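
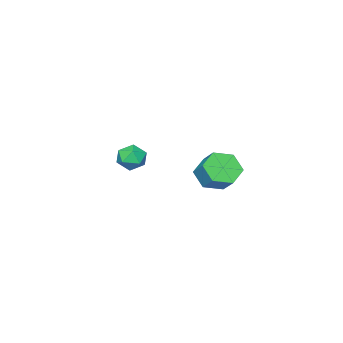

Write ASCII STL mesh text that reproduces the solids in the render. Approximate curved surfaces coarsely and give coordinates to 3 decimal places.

solid 
facet normal -0.241 -0.714 -0.658
outer loop
vertex -2.252 2.322 0.046
vertex -3.101 2.164 0.529
vertex -3.065 2.828 -0.205
endloop
endfacet
facet normal 0.517 0.479 -0.710
outer loop
vertex -2.252 2.322 0.046
vertex -3.065 2.828 -0.205
vertex -1.95 3.214 0.868
endloop
endfacet
facet normal 0.517 0.480 -0.709
outer loop
vertex -1.95 3.214 0.868
vertex -3.065 2.828 -0.205
vertex -2.763 3.72 0.618
endloop
endfacet
facet normal 0.242 0.713 0.658
outer loop
vertex -1.95 3.214 0.868
vertex -2.763 3.72 0.618
vertex -2.799 3.056 1.351
endloop
endfacet
facet normal -0.242 -0.714 -0.657
outer loop
vertex -3.065 2.828 -0.205
vertex -3.101 2.164 0.529
vertex -3.914 2.67 0.279
endloop
endfacet
facet normal -0.454 0.682 -0.573
outer loop
vertex -3.065 2.828 -0.205
vertex -3.914 2.67 0.279
vertex -2.763 3.72 0.618
endloop
endfacet
facet normal -0.453 0.682 -0.574
outer loop
vertex -2.763 3.72 0.618
vertex -3.914 2.67 0.279
vertex -3.612 3.562 1.101
endloop
endfacet
facet normal 0.242 0.713 0.658
outer loop
vertex -2.763 3.72 0.618
vertex -3.612 3.562 1.101
vertex -2.799 3.056 1.351
endloop
endfacet
facet normal -0.242 -0.713 -0.658
outer loop
vertex -3.914 2.67 0.279
vertex -3.101 2.164 0.529
vertex -3.95 2.006 1.012
endloop
endfacet
facet normal -0.970 0.203 0.136
outer loop
vertex -3.914 2.67 0.279
vertex -3.95 2.006 1.012
vertex -3.612 3.562 1.101
endloop
endfacet
facet normal -0.970 0.203 0.136
outer loop
vertex -3.612 3.562 1.101
vertex -3.95 2.006 1.012
vertex -3.648 2.898 1.834
endloop
endfacet
facet normal 0.242 0.713 0.658
outer loop
vertex -3.612 3.562 1.101
vertex -3.648 2.898 1.834
vertex -2.799 3.056 1.351
endloop
endfacet
facet normal -0.242 -0.713 -0.658
outer loop
vertex -3.95 2.006 1.012
vertex -3.101 2.164 0.529
vertex -3.137 1.5 1.262
endloop
endfacet
facet normal -0.516 -0.479 0.710
outer loop
vertex -3.95 2.006 1.012
vertex -3.137 1.5 1.262
vertex -3.648 2.898 1.834
endloop
endfacet
facet normal -0.517 -0.479 0.709
outer loop
vertex -3.648 2.898 1.834
vertex -3.137 1.5 1.262
vertex -2.835 2.392 2.085
endloop
endfacet
facet normal 0.241 0.714 0.658
outer loop
vertex -3.648 2.898 1.834
vertex -2.835 2.392 2.085
vertex -2.799 3.056 1.351
endloop
endfacet
facet normal -0.242 -0.713 -0.658
outer loop
vertex -3.137 1.5 1.262
vertex -3.101 2.164 0.529
vertex -2.288 1.658 0.779
endloop
endfacet
facet normal 0.453 -0.682 0.573
outer loop
vertex -3.137 1.5 1.262
vertex -2.288 1.658 0.779
vertex -2.835 2.392 2.085
endloop
endfacet
facet normal 0.454 -0.682 0.573
outer loop
vertex -2.835 2.392 2.085
vertex -2.288 1.658 0.779
vertex -1.986 2.55 1.601
endloop
endfacet
facet normal 0.242 0.714 0.657
outer loop
vertex -2.835 2.392 2.085
vertex -1.986 2.55 1.601
vertex -2.799 3.056 1.351
endloop
endfacet
facet normal -0.242 -0.713 -0.658
outer loop
vertex -2.288 1.658 0.779
vertex -3.101 2.164 0.529
vertex -2.252 2.322 0.046
endloop
endfacet
facet normal 0.970 -0.203 -0.136
outer loop
vertex -2.288 1.658 0.779
vertex -2.252 2.322 0.046
vertex -1.986 2.55 1.601
endloop
endfacet
facet normal 0.970 -0.203 -0.136
outer loop
vertex -1.986 2.55 1.601
vertex -2.252 2.322 0.046
vertex -1.95 3.214 0.868
endloop
endfacet
facet normal 0.242 0.713 0.658
outer loop
vertex -1.986 2.55 1.601
vertex -1.95 3.214 0.868
vertex -2.799 3.056 1.351
endloop
endfacet
facet normal 0.209 -0.140 0.968
outer loop
vertex 3.0 3.273 4.419
vertex 2.467 2.752 4.459
vertex 3.166 2.558 4.28
endloop
endfacet
facet normal 0.790 0.065 0.609
outer loop
vertex 3.0 3.273 4.419
vertex 3.166 2.558 4.28
vertex 3.452 3.098 3.851
endloop
endfacet
facet normal 0.651 0.695 0.304
outer loop
vertex 3.0 3.273 4.419
vertex 3.452 3.098 3.851
vertex 2.93 3.625 3.765
endloop
endfacet
facet normal -0.017 0.880 0.475
outer loop
vertex 3.0 3.273 4.419
vertex 2.93 3.625 3.765
vertex 2.322 3.411 4.14
endloop
endfacet
facet normal -0.290 0.365 0.885
outer loop
vertex 3.0 3.273 4.419
vertex 2.322 3.411 4.14
vertex 2.467 2.752 4.459
endloop
endfacet
facet normal 0.908 -0.410 0.089
outer loop
vertex 3.452 3.098 3.851
vertex 3.166 2.558 4.28
vertex 3.198 2.469 3.54
endloop
endfacet
facet normal -0.034 -0.742 0.670
outer loop
vertex 3.166 2.558 4.28
vertex 2.467 2.752 4.459
vertex 2.59 2.255 3.915
endloop
endfacet
facet normal -0.841 0.074 0.536
outer loop
vertex 2.467 2.752 4.459
vertex 2.322 3.411 4.14
vertex 2.068 2.782 3.829
endloop
endfacet
facet normal -0.398 0.909 -0.126
outer loop
vertex 2.322 3.411 4.14
vertex 2.93 3.625 3.765
vertex 2.354 3.322 3.4
endloop
endfacet
facet normal 0.682 0.610 -0.403
outer loop
vertex 2.93 3.625 3.765
vertex 3.452 3.098 3.851
vertex 3.053 3.128 3.221
endloop
endfacet
facet normal 0.017 -0.880 -0.475
outer loop
vertex 2.52 2.607 3.261
vertex 3.198 2.469 3.54
vertex 2.59 2.255 3.915
endloop
endfacet
facet normal -0.651 -0.695 -0.304
outer loop
vertex 2.52 2.607 3.261
vertex 2.59 2.255 3.915
vertex 2.068 2.782 3.829
endloop
endfacet
facet normal -0.790 -0.065 -0.609
outer loop
vertex 2.52 2.607 3.261
vertex 2.068 2.782 3.829
vertex 2.354 3.322 3.4
endloop
endfacet
facet normal -0.209 0.140 -0.968
outer loop
vertex 2.52 2.607 3.261
vertex 2.354 3.322 3.4
vertex 3.053 3.128 3.221
endloop
endfacet
facet normal 0.290 -0.365 -0.885
outer loop
vertex 2.52 2.607 3.261
vertex 3.053 3.128 3.221
vertex 3.198 2.469 3.54
endloop
endfacet
facet normal 0.398 -0.909 0.126
outer loop
vertex 2.59 2.255 3.915
vertex 3.198 2.469 3.54
vertex 3.166 2.558 4.28
endloop
endfacet
facet normal -0.682 -0.610 0.403
outer loop
vertex 2.068 2.782 3.829
vertex 2.59 2.255 3.915
vertex 2.467 2.752 4.459
endloop
endfacet
facet normal -0.908 0.410 -0.089
outer loop
vertex 2.354 3.322 3.4
vertex 2.068 2.782 3.829
vertex 2.322 3.411 4.14
endloop
endfacet
facet normal 0.034 0.742 -0.670
outer loop
vertex 3.053 3.128 3.221
vertex 2.354 3.322 3.4
vertex 2.93 3.625 3.765
endloop
endfacet
facet normal 0.841 -0.074 -0.536
outer loop
vertex 3.198 2.469 3.54
vertex 3.053 3.128 3.221
vertex 3.452 3.098 3.851
endloop
endfacet

endsolid


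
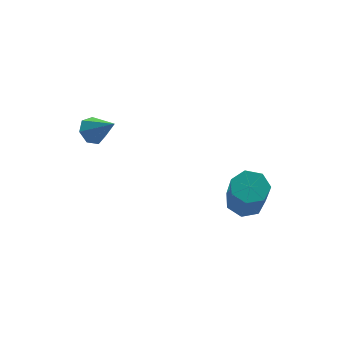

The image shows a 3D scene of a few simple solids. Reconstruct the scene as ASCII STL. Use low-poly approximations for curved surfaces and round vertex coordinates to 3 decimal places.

solid 
facet normal -0.368 0.644 -0.671
outer loop
vertex -2.004 3.589 1.261
vertex -2.642 3.282 1.316
vertex -2.378 3.824 1.691
endloop
endfacet
facet normal 0.792 0.365 0.489
outer loop
vertex -2.004 3.589 1.261
vertex -2.378 3.824 1.691
vertex -2.078 2.298 2.344
endloop
endfacet
facet normal -0.368 0.644 -0.671
outer loop
vertex -2.378 3.824 1.691
vertex -2.642 3.282 1.316
vertex -2.95 3.651 1.839
endloop
endfacet
facet normal 0.111 0.409 0.906
outer loop
vertex -2.378 3.824 1.691
vertex -2.95 3.651 1.839
vertex -2.078 2.298 2.344
endloop
endfacet
facet normal -0.368 0.644 -0.671
outer loop
vertex -2.95 3.651 1.839
vertex -2.642 3.282 1.316
vertex -3.29 3.2 1.593
endloop
endfacet
facet normal -0.549 -0.042 0.835
outer loop
vertex -2.95 3.651 1.839
vertex -3.29 3.2 1.593
vertex -2.078 2.298 2.344
endloop
endfacet
facet normal -0.368 0.643 -0.671
outer loop
vertex -3.29 3.2 1.593
vertex -2.642 3.282 1.316
vertex -3.142 2.811 1.139
endloop
endfacet
facet normal -0.687 -0.647 0.331
outer loop
vertex -3.29 3.2 1.593
vertex -3.142 2.811 1.139
vertex -2.078 2.298 2.344
endloop
endfacet
facet normal -0.367 0.643 -0.673
outer loop
vertex -3.142 2.811 1.139
vertex -2.642 3.282 1.316
vertex -2.617 2.776 0.819
endloop
endfacet
facet normal -0.202 -0.953 -0.227
outer loop
vertex -3.142 2.811 1.139
vertex -2.617 2.776 0.819
vertex -2.078 2.298 2.344
endloop
endfacet
facet normal -0.369 0.642 -0.672
outer loop
vertex -2.617 2.776 0.819
vertex -2.642 3.282 1.316
vertex -2.111 3.123 0.873
endloop
endfacet
facet normal 0.543 -0.727 -0.420
outer loop
vertex -2.617 2.776 0.819
vertex -2.111 3.123 0.873
vertex -2.078 2.298 2.344
endloop
endfacet
facet normal -0.368 0.643 -0.671
outer loop
vertex -2.111 3.123 0.873
vertex -2.642 3.282 1.316
vertex -2.004 3.589 1.261
endloop
endfacet
facet normal 0.985 -0.142 -0.102
outer loop
vertex -2.111 3.123 0.873
vertex -2.004 3.589 1.261
vertex -2.078 2.298 2.344
endloop
endfacet
facet normal 0.142 0.417 -0.898
outer loop
vertex 2.804 -1.237 -1.242
vertex 2.045 -1.544 -1.505
vertex 2.216 -0.791 -1.128
endloop
endfacet
facet normal 0.600 0.685 0.413
outer loop
vertex 2.804 -1.237 -1.242
vertex 2.216 -0.791 -1.128
vertex 2.514 -2.088 0.589
endloop
endfacet
facet normal 0.600 0.685 0.413
outer loop
vertex 2.514 -2.088 0.589
vertex 2.216 -0.791 -1.128
vertex 1.926 -1.642 0.703
endloop
endfacet
facet normal -0.143 -0.418 0.897
outer loop
vertex 2.514 -2.088 0.589
vertex 1.926 -1.642 0.703
vertex 1.755 -2.396 0.325
endloop
endfacet
facet normal 0.143 0.417 -0.898
outer loop
vertex 2.216 -0.791 -1.128
vertex 2.045 -1.544 -1.505
vertex 1.5 -0.912 -1.298
endloop
endfacet
facet normal -0.241 0.894 0.377
outer loop
vertex 2.216 -0.791 -1.128
vertex 1.5 -0.912 -1.298
vertex 1.926 -1.642 0.703
endloop
endfacet
facet normal -0.242 0.894 0.378
outer loop
vertex 1.926 -1.642 0.703
vertex 1.5 -0.912 -1.298
vertex 1.21 -1.764 0.533
endloop
endfacet
facet normal -0.142 -0.418 0.897
outer loop
vertex 1.926 -1.642 0.703
vertex 1.21 -1.764 0.533
vertex 1.755 -2.396 0.325
endloop
endfacet
facet normal 0.142 0.417 -0.898
outer loop
vertex 1.5 -0.912 -1.298
vertex 2.045 -1.544 -1.505
vertex 1.194 -1.51 -1.624
endloop
endfacet
facet normal -0.901 0.430 0.057
outer loop
vertex 1.5 -0.912 -1.298
vertex 1.194 -1.51 -1.624
vertex 1.21 -1.764 0.533
endloop
endfacet
facet normal -0.901 0.430 0.057
outer loop
vertex 1.21 -1.764 0.533
vertex 1.194 -1.51 -1.624
vertex 0.904 -2.361 0.207
endloop
endfacet
facet normal -0.142 -0.418 0.898
outer loop
vertex 1.21 -1.764 0.533
vertex 0.904 -2.361 0.207
vertex 1.755 -2.396 0.325
endloop
endfacet
facet normal 0.142 0.418 -0.897
outer loop
vertex 1.194 -1.51 -1.624
vertex 2.045 -1.544 -1.505
vertex 1.529 -2.133 -1.861
endloop
endfacet
facet normal -0.882 -0.358 -0.306
outer loop
vertex 1.194 -1.51 -1.624
vertex 1.529 -2.133 -1.861
vertex 0.904 -2.361 0.207
endloop
endfacet
facet normal -0.882 -0.357 -0.306
outer loop
vertex 0.904 -2.361 0.207
vertex 1.529 -2.133 -1.861
vertex 1.239 -2.985 -0.03
endloop
endfacet
facet normal -0.142 -0.417 0.898
outer loop
vertex 0.904 -2.361 0.207
vertex 1.239 -2.985 -0.03
vertex 1.755 -2.396 0.325
endloop
endfacet
facet normal 0.142 0.418 -0.897
outer loop
vertex 1.529 -2.133 -1.861
vertex 2.045 -1.544 -1.505
vertex 2.252 -2.313 -1.83
endloop
endfacet
facet normal -0.199 -0.876 -0.439
outer loop
vertex 1.529 -2.133 -1.861
vertex 2.252 -2.313 -1.83
vertex 1.239 -2.985 -0.03
endloop
endfacet
facet normal -0.199 -0.876 -0.439
outer loop
vertex 1.239 -2.985 -0.03
vertex 2.252 -2.313 -1.83
vertex 1.962 -3.165 0.001
endloop
endfacet
facet normal -0.142 -0.417 0.898
outer loop
vertex 1.239 -2.985 -0.03
vertex 1.962 -3.165 0.001
vertex 1.755 -2.396 0.325
endloop
endfacet
facet normal 0.141 0.417 -0.898
outer loop
vertex 2.252 -2.313 -1.83
vertex 2.045 -1.544 -1.505
vertex 2.82 -1.914 -1.555
endloop
endfacet
facet normal 0.633 -0.735 -0.242
outer loop
vertex 2.252 -2.313 -1.83
vertex 2.82 -1.914 -1.555
vertex 1.962 -3.165 0.001
endloop
endfacet
facet normal 0.633 -0.735 -0.242
outer loop
vertex 1.962 -3.165 0.001
vertex 2.82 -1.914 -1.555
vertex 2.53 -2.766 0.276
endloop
endfacet
facet normal -0.142 -0.417 0.898
outer loop
vertex 1.962 -3.165 0.001
vertex 2.53 -2.766 0.276
vertex 1.755 -2.396 0.325
endloop
endfacet
facet normal 0.142 0.418 -0.897
outer loop
vertex 2.82 -1.914 -1.555
vertex 2.045 -1.544 -1.505
vertex 2.804 -1.237 -1.242
endloop
endfacet
facet normal 0.990 -0.040 0.138
outer loop
vertex 2.82 -1.914 -1.555
vertex 2.804 -1.237 -1.242
vertex 2.53 -2.766 0.276
endloop
endfacet
facet normal 0.990 -0.040 0.138
outer loop
vertex 2.53 -2.766 0.276
vertex 2.804 -1.237 -1.242
vertex 2.514 -2.088 0.589
endloop
endfacet
facet normal -0.143 -0.418 0.897
outer loop
vertex 2.53 -2.766 0.276
vertex 2.514 -2.088 0.589
vertex 1.755 -2.396 0.325
endloop
endfacet

endsolid


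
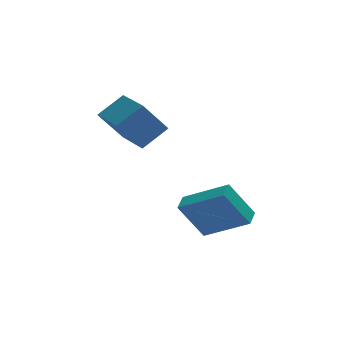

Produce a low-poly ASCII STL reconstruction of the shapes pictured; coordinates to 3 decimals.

solid 
facet normal -0.722 0.498 -0.480
outer loop
vertex 2.028 0.997 -1.017
vertex 2.388 1.707 -0.821
vertex 3.041 0.926 -2.612
endloop
endfacet
facet normal -0.439 -0.866 -0.240
outer loop
vertex 4.592 -0.147 -1.579
vertex 2.028 0.997 -1.017
vertex 3.041 0.926 -2.612
endloop
endfacet
facet normal -0.721 0.499 -0.481
outer loop
vertex 3.041 0.926 -2.612
vertex 2.388 1.707 -0.821
vertex 3.401 1.636 -2.415
endloop
endfacet
facet normal 0.536 -0.038 -0.844
outer loop
vertex 3.401 1.636 -2.415
vertex 4.592 -0.147 -1.579
vertex 3.041 0.926 -2.612
endloop
endfacet
facet normal -0.535 0.039 0.844
outer loop
vertex 2.028 0.997 -1.017
vertex 3.939 0.634 0.212
vertex 2.388 1.707 -0.821
endloop
endfacet
facet normal -0.439 -0.866 -0.240
outer loop
vertex 3.579 -0.076 0.015
vertex 2.028 0.997 -1.017
vertex 4.592 -0.147 -1.579
endloop
endfacet
facet normal -0.535 0.037 0.844
outer loop
vertex 3.579 -0.076 0.015
vertex 3.939 0.634 0.212
vertex 2.028 0.997 -1.017
endloop
endfacet
facet normal 0.439 0.866 0.240
outer loop
vertex 2.388 1.707 -0.821
vertex 3.939 0.634 0.212
vertex 3.401 1.636 -2.415
endloop
endfacet
facet normal 0.535 -0.038 -0.844
outer loop
vertex 4.952 0.563 -1.383
vertex 4.592 -0.147 -1.579
vertex 3.401 1.636 -2.415
endloop
endfacet
facet normal 0.439 0.866 0.240
outer loop
vertex 3.401 1.636 -2.415
vertex 3.939 0.634 0.212
vertex 4.952 0.563 -1.383
endloop
endfacet
facet normal 0.721 -0.498 0.481
outer loop
vertex 4.952 0.563 -1.383
vertex 3.579 -0.076 0.015
vertex 4.592 -0.147 -1.579
endloop
endfacet
facet normal 0.721 -0.499 0.480
outer loop
vertex 3.939 0.634 0.212
vertex 3.579 -0.076 0.015
vertex 4.952 0.563 -1.383
endloop
endfacet
facet normal -0.767 -0.222 -0.602
outer loop
vertex -0.065 2.268 2.99
vertex -0.501 4.043 2.891
vertex 0.96 2.444 1.62
endloop
endfacet
facet normal 0.238 -0.970 0.054
outer loop
vertex 2.041 2.757 2.469
vertex -0.065 2.268 2.99
vertex 0.96 2.444 1.62
endloop
endfacet
facet normal -0.767 -0.222 -0.602
outer loop
vertex 0.96 2.444 1.62
vertex -0.501 4.043 2.891
vertex 0.524 4.218 1.521
endloop
endfacet
facet normal 0.596 0.102 -0.796
outer loop
vertex 0.524 4.218 1.521
vertex 2.041 2.757 2.469
vertex 0.96 2.444 1.62
endloop
endfacet
facet normal -0.596 -0.102 0.796
outer loop
vertex -0.065 2.268 2.99
vertex 0.58 4.356 3.74
vertex -0.501 4.043 2.891
endloop
endfacet
facet normal 0.239 -0.970 0.055
outer loop
vertex 1.016 2.582 3.839
vertex -0.065 2.268 2.99
vertex 2.041 2.757 2.469
endloop
endfacet
facet normal -0.596 -0.102 0.797
outer loop
vertex 1.016 2.582 3.839
vertex 0.58 4.356 3.74
vertex -0.065 2.268 2.99
endloop
endfacet
facet normal -0.238 0.970 -0.054
outer loop
vertex -0.501 4.043 2.891
vertex 0.58 4.356 3.74
vertex 0.524 4.218 1.521
endloop
endfacet
facet normal 0.596 0.102 -0.797
outer loop
vertex 1.605 4.532 2.37
vertex 2.041 2.757 2.469
vertex 0.524 4.218 1.521
endloop
endfacet
facet normal -0.239 0.970 -0.054
outer loop
vertex 0.524 4.218 1.521
vertex 0.58 4.356 3.74
vertex 1.605 4.532 2.37
endloop
endfacet
facet normal 0.767 0.222 0.602
outer loop
vertex 1.605 4.532 2.37
vertex 1.016 2.582 3.839
vertex 2.041 2.757 2.469
endloop
endfacet
facet normal 0.767 0.222 0.602
outer loop
vertex 0.58 4.356 3.74
vertex 1.016 2.582 3.839
vertex 1.605 4.532 2.37
endloop
endfacet

endsolid


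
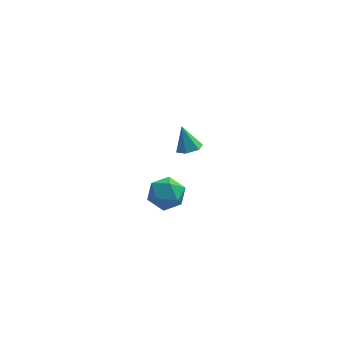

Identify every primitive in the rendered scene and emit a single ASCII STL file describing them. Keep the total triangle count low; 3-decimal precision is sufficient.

solid 
facet normal 0.285 -0.333 -0.899
outer loop
vertex 2.985 2.9 -3.898
vertex 2.529 3.296 -4.189
vertex 3.149 3.524 -4.077
endloop
endfacet
facet normal 0.747 -0.006 0.665
outer loop
vertex 2.985 2.9 -3.898
vertex 3.149 3.524 -4.077
vertex 2.131 3.764 -2.931
endloop
endfacet
facet normal 0.285 -0.335 -0.898
outer loop
vertex 3.149 3.524 -4.077
vertex 2.529 3.296 -4.189
vertex 2.694 3.92 -4.369
endloop
endfacet
facet normal 0.516 0.806 0.289
outer loop
vertex 3.149 3.524 -4.077
vertex 2.694 3.92 -4.369
vertex 2.131 3.764 -2.931
endloop
endfacet
facet normal 0.284 -0.334 -0.899
outer loop
vertex 2.694 3.92 -4.369
vertex 2.529 3.296 -4.189
vertex 2.074 3.692 -4.48
endloop
endfacet
facet normal -0.340 0.940 -0.031
outer loop
vertex 2.694 3.92 -4.369
vertex 2.074 3.692 -4.48
vertex 2.131 3.764 -2.931
endloop
endfacet
facet normal 0.285 -0.333 -0.899
outer loop
vertex 2.074 3.692 -4.48
vertex 2.529 3.296 -4.189
vertex 1.909 3.068 -4.301
endloop
endfacet
facet normal -0.965 0.262 0.023
outer loop
vertex 2.074 3.692 -4.48
vertex 1.909 3.068 -4.301
vertex 2.131 3.764 -2.931
endloop
endfacet
facet normal 0.285 -0.334 -0.898
outer loop
vertex 1.909 3.068 -4.301
vertex 2.529 3.296 -4.189
vertex 2.365 2.672 -4.009
endloop
endfacet
facet normal -0.733 -0.551 0.399
outer loop
vertex 1.909 3.068 -4.301
vertex 2.365 2.672 -4.009
vertex 2.131 3.764 -2.931
endloop
endfacet
facet normal 0.284 -0.334 -0.899
outer loop
vertex 2.365 2.672 -4.009
vertex 2.529 3.296 -4.189
vertex 2.985 2.9 -3.898
endloop
endfacet
facet normal 0.123 -0.684 0.719
outer loop
vertex 2.365 2.672 -4.009
vertex 2.985 2.9 -3.898
vertex 2.131 3.764 -2.931
endloop
endfacet
facet normal -0.027 1.000 -0.014
outer loop
vertex 2.183 -2.319 -2.028
vertex 1.254 -2.342 -1.849
vertex 1.873 -2.315 -1.134
endloop
endfacet
facet normal 0.609 0.766 0.208
outer loop
vertex 2.183 -2.319 -2.028
vertex 1.873 -2.315 -1.134
vertex 2.62 -2.844 -1.373
endloop
endfacet
facet normal 0.884 0.354 -0.306
outer loop
vertex 2.183 -2.319 -2.028
vertex 2.62 -2.844 -1.373
vertex 2.463 -3.198 -2.236
endloop
endfacet
facet normal 0.417 0.333 -0.846
outer loop
vertex 2.183 -2.319 -2.028
vertex 2.463 -3.198 -2.236
vertex 1.619 -2.888 -2.53
endloop
endfacet
facet normal -0.146 0.732 -0.665
outer loop
vertex 2.183 -2.319 -2.028
vertex 1.619 -2.888 -2.53
vertex 1.254 -2.342 -1.849
endloop
endfacet
facet normal 0.505 0.359 0.785
outer loop
vertex 2.62 -2.844 -1.373
vertex 1.873 -2.315 -1.134
vertex 1.961 -3.192 -0.79
endloop
endfacet
facet normal -0.525 0.737 0.426
outer loop
vertex 1.873 -2.315 -1.134
vertex 1.254 -2.342 -1.849
vertex 1.117 -2.882 -1.084
endloop
endfacet
facet normal -0.716 0.304 -0.628
outer loop
vertex 1.254 -2.342 -1.849
vertex 1.619 -2.888 -2.53
vertex 0.96 -3.236 -1.947
endloop
endfacet
facet normal 0.195 -0.341 -0.920
outer loop
vertex 1.619 -2.888 -2.53
vertex 2.463 -3.198 -2.236
vertex 1.707 -3.765 -2.186
endloop
endfacet
facet normal 0.950 -0.307 -0.047
outer loop
vertex 2.463 -3.198 -2.236
vertex 2.62 -2.844 -1.373
vertex 2.326 -3.738 -1.471
endloop
endfacet
facet normal -0.417 -0.333 0.846
outer loop
vertex 1.397 -3.761 -1.292
vertex 1.961 -3.192 -0.79
vertex 1.117 -2.882 -1.084
endloop
endfacet
facet normal -0.884 -0.354 0.306
outer loop
vertex 1.397 -3.761 -1.292
vertex 1.117 -2.882 -1.084
vertex 0.96 -3.236 -1.947
endloop
endfacet
facet normal -0.609 -0.766 -0.208
outer loop
vertex 1.397 -3.761 -1.292
vertex 0.96 -3.236 -1.947
vertex 1.707 -3.765 -2.186
endloop
endfacet
facet normal 0.027 -1.000 0.014
outer loop
vertex 1.397 -3.761 -1.292
vertex 1.707 -3.765 -2.186
vertex 2.326 -3.738 -1.471
endloop
endfacet
facet normal 0.146 -0.732 0.665
outer loop
vertex 1.397 -3.761 -1.292
vertex 2.326 -3.738 -1.471
vertex 1.961 -3.192 -0.79
endloop
endfacet
facet normal -0.195 0.341 0.920
outer loop
vertex 1.117 -2.882 -1.084
vertex 1.961 -3.192 -0.79
vertex 1.873 -2.315 -1.134
endloop
endfacet
facet normal -0.950 0.307 0.047
outer loop
vertex 0.96 -3.236 -1.947
vertex 1.117 -2.882 -1.084
vertex 1.254 -2.342 -1.849
endloop
endfacet
facet normal -0.505 -0.359 -0.785
outer loop
vertex 1.707 -3.765 -2.186
vertex 0.96 -3.236 -1.947
vertex 1.619 -2.888 -2.53
endloop
endfacet
facet normal 0.525 -0.737 -0.426
outer loop
vertex 2.326 -3.738 -1.471
vertex 1.707 -3.765 -2.186
vertex 2.463 -3.198 -2.236
endloop
endfacet
facet normal 0.716 -0.304 0.628
outer loop
vertex 1.961 -3.192 -0.79
vertex 2.326 -3.738 -1.471
vertex 2.62 -2.844 -1.373
endloop
endfacet

endsolid


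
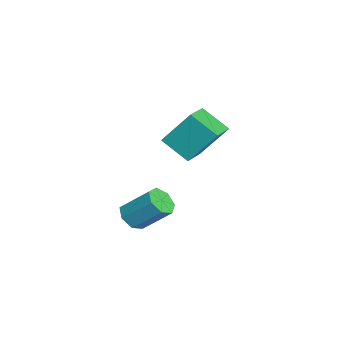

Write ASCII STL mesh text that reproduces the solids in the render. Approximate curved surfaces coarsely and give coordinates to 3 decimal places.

solid 
facet normal -0.247 -0.688 -0.682
outer loop
vertex 3.569 -1.894 -0.184
vertex 3.129 -1.538 -0.384
vertex 3.701 -1.564 -0.565
endloop
endfacet
facet normal 0.936 -0.353 0.019
outer loop
vertex 3.569 -1.894 -0.184
vertex 3.701 -1.564 -0.565
vertex 3.911 -0.937 0.765
endloop
endfacet
facet normal 0.936 -0.353 0.019
outer loop
vertex 3.911 -0.937 0.765
vertex 3.701 -1.564 -0.565
vertex 4.043 -0.607 0.384
endloop
endfacet
facet normal 0.245 0.689 0.682
outer loop
vertex 3.911 -0.937 0.765
vertex 4.043 -0.607 0.384
vertex 3.471 -0.582 0.564
endloop
endfacet
facet normal -0.247 -0.687 -0.683
outer loop
vertex 3.701 -1.564 -0.565
vertex 3.129 -1.538 -0.384
vertex 3.402 -1.214 -0.809
endloop
endfacet
facet normal 0.781 0.276 -0.560
outer loop
vertex 3.701 -1.564 -0.565
vertex 3.402 -1.214 -0.809
vertex 4.043 -0.607 0.384
endloop
endfacet
facet normal 0.781 0.277 -0.560
outer loop
vertex 4.043 -0.607 0.384
vertex 3.402 -1.214 -0.809
vertex 3.744 -0.258 0.14
endloop
endfacet
facet normal 0.245 0.688 0.683
outer loop
vertex 4.043 -0.607 0.384
vertex 3.744 -0.258 0.14
vertex 3.471 -0.582 0.564
endloop
endfacet
facet normal -0.245 -0.689 -0.682
outer loop
vertex 3.402 -1.214 -0.809
vertex 3.129 -1.538 -0.384
vertex 2.898 -1.109 -0.734
endloop
endfacet
facet normal 0.039 0.697 -0.716
outer loop
vertex 3.402 -1.214 -0.809
vertex 2.898 -1.109 -0.734
vertex 3.744 -0.258 0.14
endloop
endfacet
facet normal 0.040 0.696 -0.717
outer loop
vertex 3.744 -0.258 0.14
vertex 2.898 -1.109 -0.734
vertex 3.24 -0.152 0.215
endloop
endfacet
facet normal 0.246 0.687 0.684
outer loop
vertex 3.744 -0.258 0.14
vertex 3.24 -0.152 0.215
vertex 3.471 -0.582 0.564
endloop
endfacet
facet normal -0.246 -0.689 -0.682
outer loop
vertex 2.898 -1.109 -0.734
vertex 3.129 -1.538 -0.384
vertex 2.568 -1.327 -0.395
endloop
endfacet
facet normal -0.734 0.592 -0.333
outer loop
vertex 2.898 -1.109 -0.734
vertex 2.568 -1.327 -0.395
vertex 3.24 -0.152 0.215
endloop
endfacet
facet normal -0.733 0.593 -0.334
outer loop
vertex 3.24 -0.152 0.215
vertex 2.568 -1.327 -0.395
vertex 2.91 -0.37 0.553
endloop
endfacet
facet normal 0.246 0.687 0.684
outer loop
vertex 3.24 -0.152 0.215
vertex 2.91 -0.37 0.553
vertex 3.471 -0.582 0.564
endloop
endfacet
facet normal -0.245 -0.687 -0.684
outer loop
vertex 2.568 -1.327 -0.395
vertex 3.129 -1.538 -0.384
vertex 2.66 -1.704 -0.049
endloop
endfacet
facet normal -0.953 0.043 0.300
outer loop
vertex 2.568 -1.327 -0.395
vertex 2.66 -1.704 -0.049
vertex 2.91 -0.37 0.553
endloop
endfacet
facet normal -0.953 0.043 0.300
outer loop
vertex 2.91 -0.37 0.553
vertex 2.66 -1.704 -0.049
vertex 3.002 -0.747 0.9
endloop
endfacet
facet normal 0.247 0.688 0.682
outer loop
vertex 2.91 -0.37 0.553
vertex 3.002 -0.747 0.9
vertex 3.471 -0.582 0.564
endloop
endfacet
facet normal -0.245 -0.688 -0.683
outer loop
vertex 2.66 -1.704 -0.049
vertex 3.129 -1.538 -0.384
vertex 3.106 -1.956 0.045
endloop
endfacet
facet normal -0.454 -0.540 0.708
outer loop
vertex 2.66 -1.704 -0.049
vertex 3.106 -1.956 0.045
vertex 3.002 -0.747 0.9
endloop
endfacet
facet normal -0.455 -0.540 0.708
outer loop
vertex 3.002 -0.747 0.9
vertex 3.106 -1.956 0.045
vertex 3.448 -1.0 0.994
endloop
endfacet
facet normal 0.247 0.688 0.682
outer loop
vertex 3.002 -0.747 0.9
vertex 3.448 -1.0 0.994
vertex 3.471 -0.582 0.564
endloop
endfacet
facet normal -0.246 -0.688 -0.683
outer loop
vertex 3.106 -1.956 0.045
vertex 3.129 -1.538 -0.384
vertex 3.569 -1.894 -0.184
endloop
endfacet
facet normal 0.384 -0.716 0.583
outer loop
vertex 3.106 -1.956 0.045
vertex 3.569 -1.894 -0.184
vertex 3.448 -1.0 0.994
endloop
endfacet
facet normal 0.386 -0.716 0.583
outer loop
vertex 3.448 -1.0 0.994
vertex 3.569 -1.894 -0.184
vertex 3.911 -0.937 0.765
endloop
endfacet
facet normal 0.244 0.689 0.683
outer loop
vertex 3.448 -1.0 0.994
vertex 3.911 -0.937 0.765
vertex 3.471 -0.582 0.564
endloop
endfacet
facet normal -0.897 0.374 -0.235
outer loop
vertex -1.519 0.975 2.161
vertex -0.953 1.874 1.429
vertex -1.598 -0.024 0.875
endloop
endfacet
facet normal -0.438 -0.697 0.568
outer loop
vertex -0.467 -0.494 1.171
vertex -1.519 0.975 2.161
vertex -1.598 -0.024 0.875
endloop
endfacet
facet normal -0.897 0.374 -0.235
outer loop
vertex -1.598 -0.024 0.875
vertex -0.953 1.874 1.429
vertex -1.032 0.875 0.143
endloop
endfacet
facet normal -0.048 -0.612 -0.789
outer loop
vertex -1.032 0.875 0.143
vertex -0.467 -0.494 1.171
vertex -1.598 -0.024 0.875
endloop
endfacet
facet normal 0.048 0.612 0.789
outer loop
vertex -1.519 0.975 2.161
vertex 0.178 1.404 1.725
vertex -0.953 1.874 1.429
endloop
endfacet
facet normal -0.438 -0.697 0.568
outer loop
vertex -0.388 0.505 2.457
vertex -1.519 0.975 2.161
vertex -0.467 -0.494 1.171
endloop
endfacet
facet normal 0.048 0.612 0.789
outer loop
vertex -0.388 0.505 2.457
vertex 0.178 1.404 1.725
vertex -1.519 0.975 2.161
endloop
endfacet
facet normal 0.438 0.697 -0.568
outer loop
vertex -0.953 1.874 1.429
vertex 0.178 1.404 1.725
vertex -1.032 0.875 0.143
endloop
endfacet
facet normal -0.048 -0.612 -0.789
outer loop
vertex 0.099 0.405 0.439
vertex -0.467 -0.494 1.171
vertex -1.032 0.875 0.143
endloop
endfacet
facet normal 0.438 0.697 -0.568
outer loop
vertex -1.032 0.875 0.143
vertex 0.178 1.404 1.725
vertex 0.099 0.405 0.439
endloop
endfacet
facet normal 0.897 -0.374 0.235
outer loop
vertex 0.099 0.405 0.439
vertex -0.388 0.505 2.457
vertex -0.467 -0.494 1.171
endloop
endfacet
facet normal 0.897 -0.374 0.235
outer loop
vertex 0.178 1.404 1.725
vertex -0.388 0.505 2.457
vertex 0.099 0.405 0.439
endloop
endfacet

endsolid


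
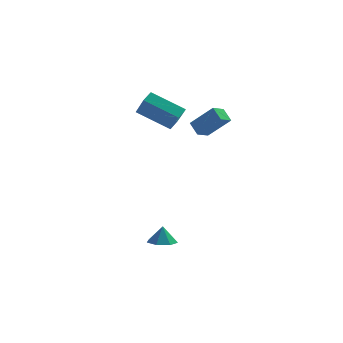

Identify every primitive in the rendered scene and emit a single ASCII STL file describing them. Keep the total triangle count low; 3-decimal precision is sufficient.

solid 
facet normal -0.501 0.604 0.620
outer loop
vertex 0.793 1.486 3.449
vertex 1.268 2.216 3.122
vertex -0.464 1.739 2.186
endloop
endfacet
facet normal -0.512 -0.784 0.352
outer loop
vertex 0.012 1.164 1.598
vertex 0.793 1.486 3.449
vertex -0.464 1.739 2.186
endloop
endfacet
facet normal -0.501 0.604 0.619
outer loop
vertex -0.464 1.739 2.186
vertex 1.268 2.216 3.122
vertex 0.011 2.468 1.859
endloop
endfacet
facet normal -0.698 0.140 -0.702
outer loop
vertex 0.011 2.468 1.859
vertex 0.012 1.164 1.598
vertex -0.464 1.739 2.186
endloop
endfacet
facet normal 0.698 -0.140 0.702
outer loop
vertex 0.793 1.486 3.449
vertex 1.744 1.641 2.534
vertex 1.268 2.216 3.122
endloop
endfacet
facet normal -0.511 -0.784 0.352
outer loop
vertex 1.269 0.912 2.861
vertex 0.793 1.486 3.449
vertex 0.012 1.164 1.598
endloop
endfacet
facet normal 0.698 -0.140 0.702
outer loop
vertex 1.269 0.912 2.861
vertex 1.744 1.641 2.534
vertex 0.793 1.486 3.449
endloop
endfacet
facet normal 0.511 0.784 -0.353
outer loop
vertex 1.268 2.216 3.122
vertex 1.744 1.641 2.534
vertex 0.011 2.468 1.859
endloop
endfacet
facet normal -0.698 0.140 -0.702
outer loop
vertex 0.487 1.894 1.271
vertex 0.012 1.164 1.598
vertex 0.011 2.468 1.859
endloop
endfacet
facet normal 0.511 0.784 -0.352
outer loop
vertex 0.011 2.468 1.859
vertex 1.744 1.641 2.534
vertex 0.487 1.894 1.271
endloop
endfacet
facet normal 0.501 -0.604 -0.620
outer loop
vertex 0.487 1.894 1.271
vertex 1.269 0.912 2.861
vertex 0.012 1.164 1.598
endloop
endfacet
facet normal 0.501 -0.604 -0.620
outer loop
vertex 1.744 1.641 2.534
vertex 1.269 0.912 2.861
vertex 0.487 1.894 1.271
endloop
endfacet
facet normal -0.352 0.556 -0.753
outer loop
vertex -3.385 1.854 2.807
vertex -3.101 2.513 3.161
vertex -1.488 1.609 1.74
endloop
endfacet
facet normal -0.355 -0.823 -0.443
outer loop
vertex -0.919 0.707 2.959
vertex -3.385 1.854 2.807
vertex -1.488 1.609 1.74
endloop
endfacet
facet normal -0.352 0.556 -0.753
outer loop
vertex -1.488 1.609 1.74
vertex -3.101 2.513 3.161
vertex -1.204 2.268 2.094
endloop
endfacet
facet normal 0.866 -0.112 -0.487
outer loop
vertex -1.204 2.268 2.094
vertex -0.919 0.707 2.959
vertex -1.488 1.609 1.74
endloop
endfacet
facet normal -0.866 0.112 0.487
outer loop
vertex -3.385 1.854 2.807
vertex -2.532 1.611 4.38
vertex -3.101 2.513 3.161
endloop
endfacet
facet normal -0.355 -0.823 -0.443
outer loop
vertex -2.816 0.952 4.026
vertex -3.385 1.854 2.807
vertex -0.919 0.707 2.959
endloop
endfacet
facet normal -0.866 0.112 0.487
outer loop
vertex -2.816 0.952 4.026
vertex -2.532 1.611 4.38
vertex -3.385 1.854 2.807
endloop
endfacet
facet normal 0.355 0.823 0.443
outer loop
vertex -3.101 2.513 3.161
vertex -2.532 1.611 4.38
vertex -1.204 2.268 2.094
endloop
endfacet
facet normal 0.866 -0.112 -0.487
outer loop
vertex -0.635 1.366 3.313
vertex -0.919 0.707 2.959
vertex -1.204 2.268 2.094
endloop
endfacet
facet normal 0.355 0.823 0.443
outer loop
vertex -1.204 2.268 2.094
vertex -2.532 1.611 4.38
vertex -0.635 1.366 3.313
endloop
endfacet
facet normal 0.352 -0.556 0.753
outer loop
vertex -0.635 1.366 3.313
vertex -2.816 0.952 4.026
vertex -0.919 0.707 2.959
endloop
endfacet
facet normal 0.352 -0.556 0.753
outer loop
vertex -2.532 1.611 4.38
vertex -2.816 0.952 4.026
vertex -0.635 1.366 3.313
endloop
endfacet
facet normal -0.014 -0.157 -0.987
outer loop
vertex -0.652 -4.347 -4.112
vertex -1.158 -3.722 -4.204
vertex -0.348 -3.721 -4.216
endloop
endfacet
facet normal 0.747 -0.261 0.611
outer loop
vertex -0.652 -4.347 -4.112
vertex -0.348 -3.721 -4.216
vertex -1.142 -3.558 -3.176
endloop
endfacet
facet normal -0.014 -0.157 -0.987
outer loop
vertex -0.348 -3.721 -4.216
vertex -1.158 -3.722 -4.204
vertex -0.655 -3.096 -4.311
endloop
endfacet
facet normal 0.745 0.442 0.500
outer loop
vertex -0.348 -3.721 -4.216
vertex -0.655 -3.096 -4.311
vertex -1.142 -3.558 -3.176
endloop
endfacet
facet normal -0.016 -0.156 -0.988
outer loop
vertex -0.655 -3.096 -4.311
vertex -1.158 -3.722 -4.204
vertex -1.34 -2.942 -4.324
endloop
endfacet
facet normal 0.189 0.878 0.439
outer loop
vertex -0.655 -3.096 -4.311
vertex -1.34 -2.942 -4.324
vertex -1.142 -3.558 -3.176
endloop
endfacet
facet normal -0.016 -0.156 -0.988
outer loop
vertex -1.34 -2.942 -4.324
vertex -1.158 -3.722 -4.204
vertex -1.889 -3.374 -4.247
endloop
endfacet
facet normal -0.502 0.723 0.475
outer loop
vertex -1.34 -2.942 -4.324
vertex -1.889 -3.374 -4.247
vertex -1.142 -3.558 -3.176
endloop
endfacet
facet normal -0.016 -0.156 -0.988
outer loop
vertex -1.889 -3.374 -4.247
vertex -1.158 -3.722 -4.204
vertex -1.887 -4.069 -4.137
endloop
endfacet
facet normal -0.810 0.089 0.580
outer loop
vertex -1.889 -3.374 -4.247
vertex -1.887 -4.069 -4.137
vertex -1.142 -3.558 -3.176
endloop
endfacet
facet normal -0.016 -0.157 -0.987
outer loop
vertex -1.887 -4.069 -4.137
vertex -1.158 -3.722 -4.204
vertex -1.336 -4.501 -4.077
endloop
endfacet
facet normal -0.499 -0.543 0.676
outer loop
vertex -1.887 -4.069 -4.137
vertex -1.336 -4.501 -4.077
vertex -1.142 -3.558 -3.176
endloop
endfacet
facet normal -0.015 -0.158 -0.987
outer loop
vertex -1.336 -4.501 -4.077
vertex -1.158 -3.722 -4.204
vertex -0.652 -4.347 -4.112
endloop
endfacet
facet normal 0.193 -0.698 0.689
outer loop
vertex -1.336 -4.501 -4.077
vertex -0.652 -4.347 -4.112
vertex -1.142 -3.558 -3.176
endloop
endfacet

endsolid


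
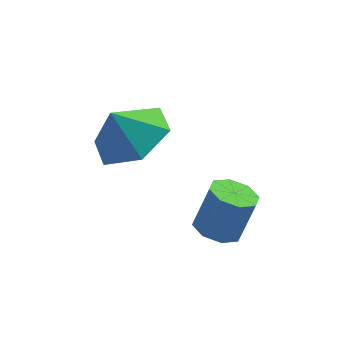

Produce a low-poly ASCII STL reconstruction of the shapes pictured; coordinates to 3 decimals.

solid 
facet normal 0.467 -0.087 -0.880
outer loop
vertex -0.585 3.65 1.104
vertex -1.377 3.045 0.743
vertex -1.415 4.097 0.619
endloop
endfacet
facet normal -0.002 0.734 0.679
outer loop
vertex -0.585 3.65 1.104
vertex -1.415 4.097 0.619
vertex -1.863 3.135 1.657
endloop
endfacet
facet normal 0.467 -0.087 -0.880
outer loop
vertex -1.415 4.097 0.619
vertex -1.377 3.045 0.743
vertex -2.207 3.493 0.258
endloop
endfacet
facet normal -0.663 0.670 0.334
outer loop
vertex -1.415 4.097 0.619
vertex -2.207 3.493 0.258
vertex -1.863 3.135 1.657
endloop
endfacet
facet normal 0.468 -0.086 -0.880
outer loop
vertex -2.207 3.493 0.258
vertex -1.377 3.045 0.743
vertex -2.169 2.44 0.381
endloop
endfacet
facet normal -0.971 -0.007 0.237
outer loop
vertex -2.207 3.493 0.258
vertex -2.169 2.44 0.381
vertex -1.863 3.135 1.657
endloop
endfacet
facet normal 0.468 -0.086 -0.880
outer loop
vertex -2.169 2.44 0.381
vertex -1.377 3.045 0.743
vertex -1.339 1.993 0.866
endloop
endfacet
facet normal -0.617 -0.619 0.485
outer loop
vertex -2.169 2.44 0.381
vertex -1.339 1.993 0.866
vertex -1.863 3.135 1.657
endloop
endfacet
facet normal 0.467 -0.086 -0.880
outer loop
vertex -1.339 1.993 0.866
vertex -1.377 3.045 0.743
vertex -0.547 2.598 1.227
endloop
endfacet
facet normal 0.045 -0.555 0.831
outer loop
vertex -1.339 1.993 0.866
vertex -0.547 2.598 1.227
vertex -1.863 3.135 1.657
endloop
endfacet
facet normal 0.467 -0.086 -0.880
outer loop
vertex -0.547 2.598 1.227
vertex -1.377 3.045 0.743
vertex -0.585 3.65 1.104
endloop
endfacet
facet normal 0.353 0.121 0.928
outer loop
vertex -0.547 2.598 1.227
vertex -0.585 3.65 1.104
vertex -1.863 3.135 1.657
endloop
endfacet
facet normal -0.355 -0.137 -0.925
outer loop
vertex 0.752 0.719 -1.146
vertex 0.173 0.788 -0.934
vertex 0.607 1.17 -1.157
endloop
endfacet
facet normal 0.884 0.275 -0.379
outer loop
vertex 0.752 0.719 -1.146
vertex 0.607 1.17 -1.157
vertex 1.185 0.883 -0.018
endloop
endfacet
facet normal 0.884 0.273 -0.380
outer loop
vertex 1.185 0.883 -0.018
vertex 0.607 1.17 -1.157
vertex 1.041 1.335 -0.028
endloop
endfacet
facet normal 0.355 0.134 0.925
outer loop
vertex 1.185 0.883 -0.018
vertex 1.041 1.335 -0.028
vertex 0.607 0.952 0.194
endloop
endfacet
facet normal -0.356 -0.135 -0.925
outer loop
vertex 0.607 1.17 -1.157
vertex 0.173 0.788 -0.934
vertex 0.209 1.398 -1.037
endloop
endfacet
facet normal 0.411 0.866 -0.284
outer loop
vertex 0.607 1.17 -1.157
vertex 0.209 1.398 -1.037
vertex 1.041 1.335 -0.028
endloop
endfacet
facet normal 0.410 0.867 -0.284
outer loop
vertex 1.041 1.335 -0.028
vertex 0.209 1.398 -1.037
vertex 0.642 1.563 0.092
endloop
endfacet
facet normal 0.355 0.134 0.925
outer loop
vertex 1.041 1.335 -0.028
vertex 0.642 1.563 0.092
vertex 0.607 0.952 0.194
endloop
endfacet
facet normal -0.355 -0.135 -0.925
outer loop
vertex 0.209 1.398 -1.037
vertex 0.173 0.788 -0.934
vertex -0.211 1.268 -0.857
endloop
endfacet
facet normal -0.304 0.952 -0.022
outer loop
vertex 0.209 1.398 -1.037
vertex -0.211 1.268 -0.857
vertex 0.642 1.563 0.092
endloop
endfacet
facet normal -0.305 0.952 -0.022
outer loop
vertex 0.642 1.563 0.092
vertex -0.211 1.268 -0.857
vertex 0.223 1.433 0.272
endloop
endfacet
facet normal 0.356 0.134 0.925
outer loop
vertex 0.642 1.563 0.092
vertex 0.223 1.433 0.272
vertex 0.607 0.952 0.194
endloop
endfacet
facet normal -0.355 -0.136 -0.925
outer loop
vertex -0.211 1.268 -0.857
vertex 0.173 0.788 -0.934
vertex -0.405 0.857 -0.722
endloop
endfacet
facet normal -0.840 0.480 0.253
outer loop
vertex -0.211 1.268 -0.857
vertex -0.405 0.857 -0.722
vertex 0.223 1.433 0.272
endloop
endfacet
facet normal -0.840 0.480 0.253
outer loop
vertex 0.223 1.433 0.272
vertex -0.405 0.857 -0.722
vertex 0.028 1.021 0.406
endloop
endfacet
facet normal 0.355 0.133 0.925
outer loop
vertex 0.223 1.433 0.272
vertex 0.028 1.021 0.406
vertex 0.607 0.952 0.194
endloop
endfacet
facet normal -0.355 -0.134 -0.925
outer loop
vertex -0.405 0.857 -0.722
vertex 0.173 0.788 -0.934
vertex -0.261 0.405 -0.712
endloop
endfacet
facet normal -0.884 -0.273 0.379
outer loop
vertex -0.405 0.857 -0.722
vertex -0.261 0.405 -0.712
vertex 0.028 1.021 0.406
endloop
endfacet
facet normal -0.883 -0.275 0.380
outer loop
vertex 0.028 1.021 0.406
vertex -0.261 0.405 -0.712
vertex 0.173 0.57 0.417
endloop
endfacet
facet normal 0.355 0.137 0.925
outer loop
vertex 0.028 1.021 0.406
vertex 0.173 0.57 0.417
vertex 0.607 0.952 0.194
endloop
endfacet
facet normal -0.355 -0.134 -0.925
outer loop
vertex -0.261 0.405 -0.712
vertex 0.173 0.788 -0.934
vertex 0.138 0.177 -0.832
endloop
endfacet
facet normal -0.410 -0.867 0.284
outer loop
vertex -0.261 0.405 -0.712
vertex 0.138 0.177 -0.832
vertex 0.173 0.57 0.417
endloop
endfacet
facet normal -0.411 -0.866 0.284
outer loop
vertex 0.173 0.57 0.417
vertex 0.138 0.177 -0.832
vertex 0.571 0.342 0.297
endloop
endfacet
facet normal 0.356 0.135 0.925
outer loop
vertex 0.173 0.57 0.417
vertex 0.571 0.342 0.297
vertex 0.607 0.952 0.194
endloop
endfacet
facet normal -0.356 -0.134 -0.925
outer loop
vertex 0.138 0.177 -0.832
vertex 0.173 0.788 -0.934
vertex 0.557 0.307 -1.012
endloop
endfacet
facet normal 0.305 -0.952 0.022
outer loop
vertex 0.138 0.177 -0.832
vertex 0.557 0.307 -1.012
vertex 0.571 0.342 0.297
endloop
endfacet
facet normal 0.304 -0.952 0.022
outer loop
vertex 0.571 0.342 0.297
vertex 0.557 0.307 -1.012
vertex 0.991 0.472 0.117
endloop
endfacet
facet normal 0.355 0.135 0.925
outer loop
vertex 0.571 0.342 0.297
vertex 0.991 0.472 0.117
vertex 0.607 0.952 0.194
endloop
endfacet
facet normal -0.355 -0.133 -0.925
outer loop
vertex 0.557 0.307 -1.012
vertex 0.173 0.788 -0.934
vertex 0.752 0.719 -1.146
endloop
endfacet
facet normal 0.840 -0.480 -0.253
outer loop
vertex 0.557 0.307 -1.012
vertex 0.752 0.719 -1.146
vertex 0.991 0.472 0.117
endloop
endfacet
facet normal 0.840 -0.480 -0.253
outer loop
vertex 0.991 0.472 0.117
vertex 0.752 0.719 -1.146
vertex 1.185 0.883 -0.018
endloop
endfacet
facet normal 0.355 0.136 0.925
outer loop
vertex 0.991 0.472 0.117
vertex 1.185 0.883 -0.018
vertex 0.607 0.952 0.194
endloop
endfacet

endsolid


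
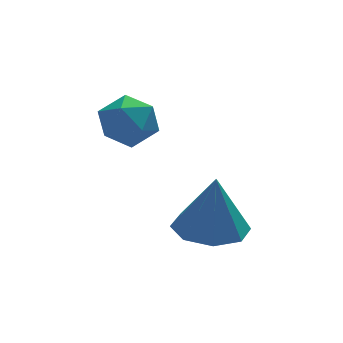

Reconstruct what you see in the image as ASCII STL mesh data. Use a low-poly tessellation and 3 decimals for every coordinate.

solid 
facet normal -0.079 -0.009 -0.997
outer loop
vertex 3.996 -1.284 0.019
vertex 3.562 -0.577 0.047
vertex 4.367 -0.77 -0.015
endloop
endfacet
facet normal 0.751 -0.515 0.414
outer loop
vertex 3.996 -1.284 0.019
vertex 4.367 -0.77 -0.015
vertex 3.678 -0.563 1.493
endloop
endfacet
facet normal -0.079 -0.009 -0.997
outer loop
vertex 4.367 -0.77 -0.015
vertex 3.562 -0.577 0.047
vertex 4.267 -0.142 -0.013
endloop
endfacet
facet normal 0.907 0.143 0.395
outer loop
vertex 4.367 -0.77 -0.015
vertex 4.267 -0.142 -0.013
vertex 3.678 -0.563 1.493
endloop
endfacet
facet normal -0.080 -0.008 -0.997
outer loop
vertex 4.267 -0.142 -0.013
vertex 3.562 -0.577 0.047
vertex 3.754 0.231 0.025
endloop
endfacet
facet normal 0.554 0.720 0.418
outer loop
vertex 4.267 -0.142 -0.013
vertex 3.754 0.231 0.025
vertex 3.678 -0.563 1.493
endloop
endfacet
facet normal -0.080 -0.008 -0.997
outer loop
vertex 3.754 0.231 0.025
vertex 3.562 -0.577 0.047
vertex 3.129 0.131 0.076
endloop
endfacet
facet normal -0.102 0.877 0.469
outer loop
vertex 3.754 0.231 0.025
vertex 3.129 0.131 0.076
vertex 3.678 -0.563 1.493
endloop
endfacet
facet normal -0.080 -0.008 -0.997
outer loop
vertex 3.129 0.131 0.076
vertex 3.562 -0.577 0.047
vertex 2.757 -0.384 0.11
endloop
endfacet
facet normal -0.677 0.523 0.518
outer loop
vertex 3.129 0.131 0.076
vertex 2.757 -0.384 0.11
vertex 3.678 -0.563 1.493
endloop
endfacet
facet normal -0.080 -0.010 -0.997
outer loop
vertex 2.757 -0.384 0.11
vertex 3.562 -0.577 0.047
vertex 2.857 -1.011 0.108
endloop
endfacet
facet normal -0.833 -0.135 0.537
outer loop
vertex 2.757 -0.384 0.11
vertex 2.857 -1.011 0.108
vertex 3.678 -0.563 1.493
endloop
endfacet
facet normal -0.081 -0.009 -0.997
outer loop
vertex 2.857 -1.011 0.108
vertex 3.562 -0.577 0.047
vertex 3.37 -1.384 0.07
endloop
endfacet
facet normal -0.479 -0.711 0.514
outer loop
vertex 2.857 -1.011 0.108
vertex 3.37 -1.384 0.07
vertex 3.678 -0.563 1.493
endloop
endfacet
facet normal -0.080 -0.009 -0.997
outer loop
vertex 3.37 -1.384 0.07
vertex 3.562 -0.577 0.047
vertex 3.996 -1.284 0.019
endloop
endfacet
facet normal 0.176 -0.869 0.463
outer loop
vertex 3.37 -1.384 0.07
vertex 3.996 -1.284 0.019
vertex 3.678 -0.563 1.493
endloop
endfacet
facet normal -0.474 0.222 0.852
outer loop
vertex 1.572 0.779 3.051
vertex 1.93 0.271 3.383
vertex 2.19 0.925 3.357
endloop
endfacet
facet normal -0.407 0.801 0.439
outer loop
vertex 1.572 0.779 3.051
vertex 2.19 0.925 3.357
vertex 2.038 1.195 2.724
endloop
endfacet
facet normal -0.724 0.664 -0.186
outer loop
vertex 1.572 0.779 3.051
vertex 2.038 1.195 2.724
vertex 1.684 0.707 2.359
endloop
endfacet
facet normal -0.987 0.002 -0.160
outer loop
vertex 1.572 0.779 3.051
vertex 1.684 0.707 2.359
vertex 1.617 0.136 2.766
endloop
endfacet
facet normal -0.833 -0.272 0.482
outer loop
vertex 1.572 0.779 3.051
vertex 1.617 0.136 2.766
vertex 1.93 0.271 3.383
endloop
endfacet
facet normal 0.288 0.904 0.316
outer loop
vertex 2.038 1.195 2.724
vertex 2.19 0.925 3.357
vertex 2.683 0.944 2.854
endloop
endfacet
facet normal 0.180 -0.032 0.983
outer loop
vertex 2.19 0.925 3.357
vertex 1.93 0.271 3.383
vertex 2.616 0.373 3.261
endloop
endfacet
facet normal -0.401 -0.831 0.385
outer loop
vertex 1.93 0.271 3.383
vertex 1.617 0.136 2.766
vertex 2.262 -0.115 2.896
endloop
endfacet
facet normal -0.651 -0.389 -0.652
outer loop
vertex 1.617 0.136 2.766
vertex 1.684 0.707 2.359
vertex 2.11 0.155 2.263
endloop
endfacet
facet normal -0.225 0.683 -0.695
outer loop
vertex 1.684 0.707 2.359
vertex 2.038 1.195 2.724
vertex 2.37 0.809 2.237
endloop
endfacet
facet normal 0.987 -0.002 0.160
outer loop
vertex 2.728 0.301 2.569
vertex 2.683 0.944 2.854
vertex 2.616 0.373 3.261
endloop
endfacet
facet normal 0.724 -0.664 0.186
outer loop
vertex 2.728 0.301 2.569
vertex 2.616 0.373 3.261
vertex 2.262 -0.115 2.896
endloop
endfacet
facet normal 0.407 -0.801 -0.439
outer loop
vertex 2.728 0.301 2.569
vertex 2.262 -0.115 2.896
vertex 2.11 0.155 2.263
endloop
endfacet
facet normal 0.474 -0.222 -0.852
outer loop
vertex 2.728 0.301 2.569
vertex 2.11 0.155 2.263
vertex 2.37 0.809 2.237
endloop
endfacet
facet normal 0.833 0.272 -0.482
outer loop
vertex 2.728 0.301 2.569
vertex 2.37 0.809 2.237
vertex 2.683 0.944 2.854
endloop
endfacet
facet normal 0.651 0.389 0.652
outer loop
vertex 2.616 0.373 3.261
vertex 2.683 0.944 2.854
vertex 2.19 0.925 3.357
endloop
endfacet
facet normal 0.225 -0.683 0.695
outer loop
vertex 2.262 -0.115 2.896
vertex 2.616 0.373 3.261
vertex 1.93 0.271 3.383
endloop
endfacet
facet normal -0.288 -0.904 -0.316
outer loop
vertex 2.11 0.155 2.263
vertex 2.262 -0.115 2.896
vertex 1.617 0.136 2.766
endloop
endfacet
facet normal -0.180 0.032 -0.983
outer loop
vertex 2.37 0.809 2.237
vertex 2.11 0.155 2.263
vertex 1.684 0.707 2.359
endloop
endfacet
facet normal 0.401 0.831 -0.385
outer loop
vertex 2.683 0.944 2.854
vertex 2.37 0.809 2.237
vertex 2.038 1.195 2.724
endloop
endfacet

endsolid


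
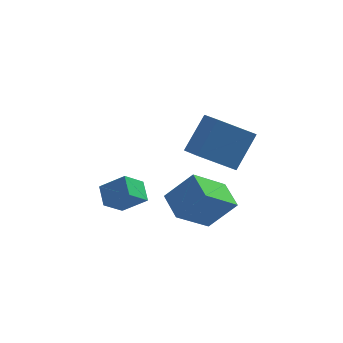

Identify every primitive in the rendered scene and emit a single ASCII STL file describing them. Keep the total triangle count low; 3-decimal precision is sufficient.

solid 
facet normal -0.414 -0.507 -0.756
outer loop
vertex 3.093 1.022 0.39
vertex 2.599 2.017 -0.007
vertex 4.58 1.349 -0.643
endloop
endfacet
facet normal 0.419 -0.843 0.337
outer loop
vertex 5.341 2.283 0.747
vertex 3.093 1.022 0.39
vertex 4.58 1.349 -0.643
endloop
endfacet
facet normal -0.414 -0.508 -0.756
outer loop
vertex 4.58 1.349 -0.643
vertex 2.599 2.017 -0.007
vertex 4.086 2.344 -1.041
endloop
endfacet
facet normal 0.808 0.177 -0.561
outer loop
vertex 4.086 2.344 -1.041
vertex 5.341 2.283 0.747
vertex 4.58 1.349 -0.643
endloop
endfacet
facet normal -0.808 -0.177 0.562
outer loop
vertex 3.093 1.022 0.39
vertex 3.36 2.951 1.383
vertex 2.599 2.017 -0.007
endloop
endfacet
facet normal 0.419 -0.843 0.337
outer loop
vertex 3.854 1.956 1.781
vertex 3.093 1.022 0.39
vertex 5.341 2.283 0.747
endloop
endfacet
facet normal -0.809 -0.177 0.561
outer loop
vertex 3.854 1.956 1.781
vertex 3.36 2.951 1.383
vertex 3.093 1.022 0.39
endloop
endfacet
facet normal -0.420 0.843 -0.337
outer loop
vertex 2.599 2.017 -0.007
vertex 3.36 2.951 1.383
vertex 4.086 2.344 -1.041
endloop
endfacet
facet normal 0.808 0.177 -0.561
outer loop
vertex 4.847 3.278 0.35
vertex 5.341 2.283 0.747
vertex 4.086 2.344 -1.041
endloop
endfacet
facet normal -0.419 0.843 -0.337
outer loop
vertex 4.086 2.344 -1.041
vertex 3.36 2.951 1.383
vertex 4.847 3.278 0.35
endloop
endfacet
facet normal 0.414 0.507 0.756
outer loop
vertex 4.847 3.278 0.35
vertex 3.854 1.956 1.781
vertex 5.341 2.283 0.747
endloop
endfacet
facet normal 0.413 0.508 0.756
outer loop
vertex 3.36 2.951 1.383
vertex 3.854 1.956 1.781
vertex 4.847 3.278 0.35
endloop
endfacet
facet normal -0.789 0.145 -0.597
outer loop
vertex -0.778 3.799 -3.437
vertex -0.078 4.409 -4.214
vertex -0.568 2.939 -3.923
endloop
endfacet
facet normal -0.578 -0.504 0.642
outer loop
vertex 0.458 2.751 -3.146
vertex -0.778 3.799 -3.437
vertex -0.568 2.939 -3.923
endloop
endfacet
facet normal -0.788 0.144 -0.598
outer loop
vertex -0.568 2.939 -3.923
vertex -0.078 4.409 -4.214
vertex 0.132 3.548 -4.699
endloop
endfacet
facet normal 0.208 -0.852 -0.481
outer loop
vertex 0.132 3.548 -4.699
vertex 0.458 2.751 -3.146
vertex -0.568 2.939 -3.923
endloop
endfacet
facet normal -0.208 0.852 0.481
outer loop
vertex -0.778 3.799 -3.437
vertex 0.948 4.221 -3.437
vertex -0.078 4.409 -4.214
endloop
endfacet
facet normal -0.578 -0.503 0.643
outer loop
vertex 0.248 3.612 -2.661
vertex -0.778 3.799 -3.437
vertex 0.458 2.751 -3.146
endloop
endfacet
facet normal -0.208 0.852 0.481
outer loop
vertex 0.248 3.612 -2.661
vertex 0.948 4.221 -3.437
vertex -0.778 3.799 -3.437
endloop
endfacet
facet normal 0.579 0.503 -0.642
outer loop
vertex -0.078 4.409 -4.214
vertex 0.948 4.221 -3.437
vertex 0.132 3.548 -4.699
endloop
endfacet
facet normal 0.208 -0.852 -0.481
outer loop
vertex 1.158 3.361 -3.923
vertex 0.458 2.751 -3.146
vertex 0.132 3.548 -4.699
endloop
endfacet
facet normal 0.578 0.504 -0.642
outer loop
vertex 0.132 3.548 -4.699
vertex 0.948 4.221 -3.437
vertex 1.158 3.361 -3.923
endloop
endfacet
facet normal 0.789 -0.144 0.597
outer loop
vertex 1.158 3.361 -3.923
vertex 0.248 3.612 -2.661
vertex 0.458 2.751 -3.146
endloop
endfacet
facet normal 0.789 -0.145 0.598
outer loop
vertex 0.948 4.221 -3.437
vertex 0.248 3.612 -2.661
vertex 1.158 3.361 -3.923
endloop
endfacet
facet normal -0.678 -0.050 -0.733
outer loop
vertex 2.309 1.077 -3.192
vertex 1.826 2.238 -2.824
vertex 3.555 1.98 -4.406
endloop
endfacet
facet normal 0.369 -0.886 -0.281
outer loop
vertex 4.674 2.062 -3.196
vertex 2.309 1.077 -3.192
vertex 3.555 1.98 -4.406
endloop
endfacet
facet normal -0.678 -0.050 -0.733
outer loop
vertex 3.555 1.98 -4.406
vertex 1.826 2.238 -2.824
vertex 3.072 3.141 -4.038
endloop
endfacet
facet normal 0.636 0.461 -0.619
outer loop
vertex 3.072 3.141 -4.038
vertex 4.674 2.062 -3.196
vertex 3.555 1.98 -4.406
endloop
endfacet
facet normal -0.636 -0.461 0.619
outer loop
vertex 2.309 1.077 -3.192
vertex 2.945 2.32 -1.614
vertex 1.826 2.238 -2.824
endloop
endfacet
facet normal 0.369 -0.886 -0.281
outer loop
vertex 3.428 1.159 -1.982
vertex 2.309 1.077 -3.192
vertex 4.674 2.062 -3.196
endloop
endfacet
facet normal -0.636 -0.461 0.619
outer loop
vertex 3.428 1.159 -1.982
vertex 2.945 2.32 -1.614
vertex 2.309 1.077 -3.192
endloop
endfacet
facet normal -0.369 0.886 0.281
outer loop
vertex 1.826 2.238 -2.824
vertex 2.945 2.32 -1.614
vertex 3.072 3.141 -4.038
endloop
endfacet
facet normal 0.636 0.461 -0.619
outer loop
vertex 4.191 3.223 -2.828
vertex 4.674 2.062 -3.196
vertex 3.072 3.141 -4.038
endloop
endfacet
facet normal -0.369 0.886 0.281
outer loop
vertex 3.072 3.141 -4.038
vertex 2.945 2.32 -1.614
vertex 4.191 3.223 -2.828
endloop
endfacet
facet normal 0.678 0.050 0.733
outer loop
vertex 4.191 3.223 -2.828
vertex 3.428 1.159 -1.982
vertex 4.674 2.062 -3.196
endloop
endfacet
facet normal 0.678 0.050 0.733
outer loop
vertex 2.945 2.32 -1.614
vertex 3.428 1.159 -1.982
vertex 4.191 3.223 -2.828
endloop
endfacet

endsolid


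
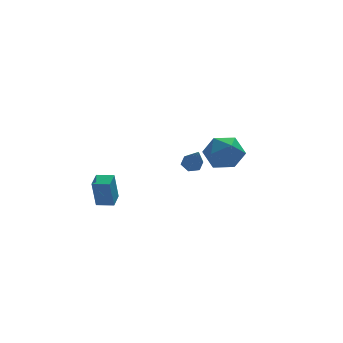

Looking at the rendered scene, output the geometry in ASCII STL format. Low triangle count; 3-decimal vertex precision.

solid 
facet normal 0.035 0.684 -0.729
outer loop
vertex 1.568 -1.177 0.637
vertex 1.311 -0.841 0.94
vertex 1.831 -0.856 0.951
endloop
endfacet
facet normal 0.828 -0.543 -0.139
outer loop
vertex 1.568 -1.177 0.637
vertex 1.831 -0.856 0.951
vertex 1.249 -2.079 2.26
endloop
endfacet
facet normal 0.035 0.684 -0.729
outer loop
vertex 1.831 -0.856 0.951
vertex 1.311 -0.841 0.94
vertex 1.575 -0.52 1.254
endloop
endfacet
facet normal 0.836 0.164 0.524
outer loop
vertex 1.831 -0.856 0.951
vertex 1.575 -0.52 1.254
vertex 1.249 -2.079 2.26
endloop
endfacet
facet normal 0.035 0.684 -0.729
outer loop
vertex 1.575 -0.52 1.254
vertex 1.311 -0.841 0.94
vertex 1.055 -0.505 1.243
endloop
endfacet
facet normal -0.002 0.543 0.840
outer loop
vertex 1.575 -0.52 1.254
vertex 1.055 -0.505 1.243
vertex 1.249 -2.079 2.26
endloop
endfacet
facet normal 0.034 0.683 -0.729
outer loop
vertex 1.055 -0.505 1.243
vertex 1.311 -0.841 0.94
vertex 0.792 -0.826 0.93
endloop
endfacet
facet normal -0.845 0.213 0.491
outer loop
vertex 1.055 -0.505 1.243
vertex 0.792 -0.826 0.93
vertex 1.249 -2.079 2.26
endloop
endfacet
facet normal 0.034 0.683 -0.729
outer loop
vertex 0.792 -0.826 0.93
vertex 1.311 -0.841 0.94
vertex 1.048 -1.162 0.627
endloop
endfacet
facet normal -0.852 -0.494 -0.172
outer loop
vertex 0.792 -0.826 0.93
vertex 1.048 -1.162 0.627
vertex 1.249 -2.079 2.26
endloop
endfacet
facet normal 0.034 0.683 -0.729
outer loop
vertex 1.048 -1.162 0.627
vertex 1.311 -0.841 0.94
vertex 1.568 -1.177 0.637
endloop
endfacet
facet normal -0.016 -0.873 -0.488
outer loop
vertex 1.048 -1.162 0.627
vertex 1.568 -1.177 0.637
vertex 1.249 -2.079 2.26
endloop
endfacet
facet normal -0.880 0.467 -0.090
outer loop
vertex -2.774 1.426 -0.945
vertex -2.362 2.227 -0.814
vertex -2.554 1.555 -2.423
endloop
endfacet
facet normal -0.453 -0.880 -0.144
outer loop
vertex -1.798 1.153 -2.346
vertex -2.774 1.426 -0.945
vertex -2.554 1.555 -2.423
endloop
endfacet
facet normal -0.880 0.466 -0.090
outer loop
vertex -2.554 1.555 -2.423
vertex -2.362 2.227 -0.814
vertex -2.143 2.356 -2.292
endloop
endfacet
facet normal 0.146 0.086 -0.985
outer loop
vertex -2.143 2.356 -2.292
vertex -1.798 1.153 -2.346
vertex -2.554 1.555 -2.423
endloop
endfacet
facet normal -0.146 -0.086 0.986
outer loop
vertex -2.774 1.426 -0.945
vertex -1.606 1.825 -0.737
vertex -2.362 2.227 -0.814
endloop
endfacet
facet normal -0.453 -0.880 -0.144
outer loop
vertex -2.017 1.024 -0.868
vertex -2.774 1.426 -0.945
vertex -1.798 1.153 -2.346
endloop
endfacet
facet normal -0.146 -0.086 0.986
outer loop
vertex -2.017 1.024 -0.868
vertex -1.606 1.825 -0.737
vertex -2.774 1.426 -0.945
endloop
endfacet
facet normal 0.453 0.880 0.144
outer loop
vertex -2.362 2.227 -0.814
vertex -1.606 1.825 -0.737
vertex -2.143 2.356 -2.292
endloop
endfacet
facet normal 0.146 0.086 -0.986
outer loop
vertex -1.386 1.954 -2.215
vertex -1.798 1.153 -2.346
vertex -2.143 2.356 -2.292
endloop
endfacet
facet normal 0.453 0.880 0.144
outer loop
vertex -2.143 2.356 -2.292
vertex -1.606 1.825 -0.737
vertex -1.386 1.954 -2.215
endloop
endfacet
facet normal 0.880 -0.467 0.090
outer loop
vertex -1.386 1.954 -2.215
vertex -2.017 1.024 -0.868
vertex -1.798 1.153 -2.346
endloop
endfacet
facet normal 0.880 -0.466 0.090
outer loop
vertex -1.606 1.825 -0.737
vertex -2.017 1.024 -0.868
vertex -1.386 1.954 -2.215
endloop
endfacet
facet normal -0.566 0.689 0.453
outer loop
vertex 3.021 3.195 -0.504
vertex 3.504 2.965 0.45
vertex 3.921 3.737 -0.203
endloop
endfacet
facet normal -0.446 0.866 -0.227
outer loop
vertex 3.021 3.195 -0.504
vertex 3.921 3.737 -0.203
vertex 3.803 3.405 -1.238
endloop
endfacet
facet normal -0.691 0.337 -0.640
outer loop
vertex 3.021 3.195 -0.504
vertex 3.803 3.405 -1.238
vertex 3.314 2.427 -1.225
endloop
endfacet
facet normal -0.963 -0.166 -0.214
outer loop
vertex 3.021 3.195 -0.504
vertex 3.314 2.427 -1.225
vertex 3.129 2.155 -0.182
endloop
endfacet
facet normal -0.886 0.051 0.461
outer loop
vertex 3.021 3.195 -0.504
vertex 3.129 2.155 -0.182
vertex 3.504 2.965 0.45
endloop
endfacet
facet normal 0.260 0.910 -0.322
outer loop
vertex 3.803 3.405 -1.238
vertex 3.921 3.737 -0.203
vertex 4.771 3.305 -0.738
endloop
endfacet
facet normal 0.065 0.624 0.779
outer loop
vertex 3.921 3.737 -0.203
vertex 3.504 2.965 0.45
vertex 4.586 3.033 0.305
endloop
endfacet
facet normal -0.452 -0.409 0.793
outer loop
vertex 3.504 2.965 0.45
vertex 3.129 2.155 -0.182
vertex 4.097 2.055 0.318
endloop
endfacet
facet normal -0.576 -0.761 -0.300
outer loop
vertex 3.129 2.155 -0.182
vertex 3.314 2.427 -1.225
vertex 3.979 1.723 -0.717
endloop
endfacet
facet normal -0.136 0.055 -0.989
outer loop
vertex 3.314 2.427 -1.225
vertex 3.803 3.405 -1.238
vertex 4.396 2.495 -1.37
endloop
endfacet
facet normal 0.963 0.166 0.214
outer loop
vertex 4.879 2.265 -0.416
vertex 4.771 3.305 -0.738
vertex 4.586 3.033 0.305
endloop
endfacet
facet normal 0.691 -0.337 0.640
outer loop
vertex 4.879 2.265 -0.416
vertex 4.586 3.033 0.305
vertex 4.097 2.055 0.318
endloop
endfacet
facet normal 0.446 -0.866 0.227
outer loop
vertex 4.879 2.265 -0.416
vertex 4.097 2.055 0.318
vertex 3.979 1.723 -0.717
endloop
endfacet
facet normal 0.566 -0.689 -0.453
outer loop
vertex 4.879 2.265 -0.416
vertex 3.979 1.723 -0.717
vertex 4.396 2.495 -1.37
endloop
endfacet
facet normal 0.886 -0.051 -0.461
outer loop
vertex 4.879 2.265 -0.416
vertex 4.396 2.495 -1.37
vertex 4.771 3.305 -0.738
endloop
endfacet
facet normal 0.576 0.761 0.300
outer loop
vertex 4.586 3.033 0.305
vertex 4.771 3.305 -0.738
vertex 3.921 3.737 -0.203
endloop
endfacet
facet normal 0.136 -0.055 0.989
outer loop
vertex 4.097 2.055 0.318
vertex 4.586 3.033 0.305
vertex 3.504 2.965 0.45
endloop
endfacet
facet normal -0.260 -0.910 0.322
outer loop
vertex 3.979 1.723 -0.717
vertex 4.097 2.055 0.318
vertex 3.129 2.155 -0.182
endloop
endfacet
facet normal -0.065 -0.624 -0.779
outer loop
vertex 4.396 2.495 -1.37
vertex 3.979 1.723 -0.717
vertex 3.314 2.427 -1.225
endloop
endfacet
facet normal 0.452 0.409 -0.793
outer loop
vertex 4.771 3.305 -0.738
vertex 4.396 2.495 -1.37
vertex 3.803 3.405 -1.238
endloop
endfacet

endsolid


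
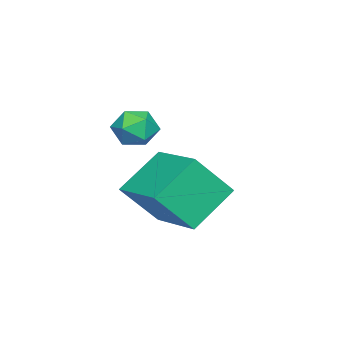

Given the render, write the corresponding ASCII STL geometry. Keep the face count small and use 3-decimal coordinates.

solid 
facet normal -0.702 0.360 0.615
outer loop
vertex -0.139 2.523 0.571
vertex 1.139 4.242 1.023
vertex -0.878 3.435 -0.807
endloop
endfacet
facet normal -0.584 -0.785 -0.206
outer loop
vertex 0.441 2.758 -1.963
vertex -0.139 2.523 0.571
vertex -0.878 3.435 -0.807
endloop
endfacet
facet normal -0.702 0.360 0.615
outer loop
vertex -0.878 3.435 -0.807
vertex 1.139 4.242 1.023
vertex 0.4 5.154 -0.355
endloop
endfacet
facet normal -0.408 0.504 -0.761
outer loop
vertex 0.4 5.154 -0.355
vertex 0.441 2.758 -1.963
vertex -0.878 3.435 -0.807
endloop
endfacet
facet normal 0.408 -0.504 0.761
outer loop
vertex -0.139 2.523 0.571
vertex 2.458 3.565 -0.133
vertex 1.139 4.242 1.023
endloop
endfacet
facet normal -0.584 -0.785 -0.206
outer loop
vertex 1.18 1.846 -0.585
vertex -0.139 2.523 0.571
vertex 0.441 2.758 -1.963
endloop
endfacet
facet normal 0.408 -0.504 0.761
outer loop
vertex 1.18 1.846 -0.585
vertex 2.458 3.565 -0.133
vertex -0.139 2.523 0.571
endloop
endfacet
facet normal 0.584 0.785 0.206
outer loop
vertex 1.139 4.242 1.023
vertex 2.458 3.565 -0.133
vertex 0.4 5.154 -0.355
endloop
endfacet
facet normal -0.408 0.504 -0.761
outer loop
vertex 1.719 4.477 -1.511
vertex 0.441 2.758 -1.963
vertex 0.4 5.154 -0.355
endloop
endfacet
facet normal 0.584 0.785 0.206
outer loop
vertex 0.4 5.154 -0.355
vertex 2.458 3.565 -0.133
vertex 1.719 4.477 -1.511
endloop
endfacet
facet normal 0.702 -0.360 -0.615
outer loop
vertex 1.719 4.477 -1.511
vertex 1.18 1.846 -0.585
vertex 0.441 2.758 -1.963
endloop
endfacet
facet normal 0.702 -0.360 -0.615
outer loop
vertex 2.458 3.565 -0.133
vertex 1.18 1.846 -0.585
vertex 1.719 4.477 -1.511
endloop
endfacet
facet normal -0.461 -0.341 0.819
outer loop
vertex 1.319 2.862 2.749
vertex 1.325 2.162 2.461
vertex 1.904 2.401 2.886
endloop
endfacet
facet normal -0.053 0.223 0.974
outer loop
vertex 1.319 2.862 2.749
vertex 1.904 2.401 2.886
vertex 2.027 3.13 2.726
endloop
endfacet
facet normal -0.274 0.772 0.574
outer loop
vertex 1.319 2.862 2.749
vertex 2.027 3.13 2.726
vertex 1.524 3.342 2.201
endloop
endfacet
facet normal -0.819 0.547 0.173
outer loop
vertex 1.319 2.862 2.749
vertex 1.524 3.342 2.201
vertex 1.09 2.744 2.037
endloop
endfacet
facet normal -0.935 -0.141 0.324
outer loop
vertex 1.319 2.862 2.749
vertex 1.09 2.744 2.037
vertex 1.325 2.162 2.461
endloop
endfacet
facet normal 0.618 0.068 0.784
outer loop
vertex 2.027 3.13 2.726
vertex 1.904 2.401 2.886
vertex 2.47 2.596 2.423
endloop
endfacet
facet normal -0.043 -0.845 0.534
outer loop
vertex 1.904 2.401 2.886
vertex 1.325 2.162 2.461
vertex 2.036 1.998 2.259
endloop
endfacet
facet normal -0.811 -0.521 -0.266
outer loop
vertex 1.325 2.162 2.461
vertex 1.09 2.744 2.037
vertex 1.533 2.21 1.734
endloop
endfacet
facet normal -0.623 0.592 -0.512
outer loop
vertex 1.09 2.744 2.037
vertex 1.524 3.342 2.201
vertex 1.656 2.939 1.574
endloop
endfacet
facet normal 0.260 0.956 0.137
outer loop
vertex 1.524 3.342 2.201
vertex 2.027 3.13 2.726
vertex 2.235 3.178 1.999
endloop
endfacet
facet normal 0.819 -0.547 -0.173
outer loop
vertex 2.241 2.478 1.711
vertex 2.47 2.596 2.423
vertex 2.036 1.998 2.259
endloop
endfacet
facet normal 0.274 -0.772 -0.574
outer loop
vertex 2.241 2.478 1.711
vertex 2.036 1.998 2.259
vertex 1.533 2.21 1.734
endloop
endfacet
facet normal 0.053 -0.223 -0.974
outer loop
vertex 2.241 2.478 1.711
vertex 1.533 2.21 1.734
vertex 1.656 2.939 1.574
endloop
endfacet
facet normal 0.461 0.341 -0.819
outer loop
vertex 2.241 2.478 1.711
vertex 1.656 2.939 1.574
vertex 2.235 3.178 1.999
endloop
endfacet
facet normal 0.935 0.141 -0.324
outer loop
vertex 2.241 2.478 1.711
vertex 2.235 3.178 1.999
vertex 2.47 2.596 2.423
endloop
endfacet
facet normal 0.623 -0.592 0.512
outer loop
vertex 2.036 1.998 2.259
vertex 2.47 2.596 2.423
vertex 1.904 2.401 2.886
endloop
endfacet
facet normal -0.260 -0.956 -0.137
outer loop
vertex 1.533 2.21 1.734
vertex 2.036 1.998 2.259
vertex 1.325 2.162 2.461
endloop
endfacet
facet normal -0.618 -0.068 -0.784
outer loop
vertex 1.656 2.939 1.574
vertex 1.533 2.21 1.734
vertex 1.09 2.744 2.037
endloop
endfacet
facet normal 0.043 0.845 -0.534
outer loop
vertex 2.235 3.178 1.999
vertex 1.656 2.939 1.574
vertex 1.524 3.342 2.201
endloop
endfacet
facet normal 0.811 0.521 0.266
outer loop
vertex 2.47 2.596 2.423
vertex 2.235 3.178 1.999
vertex 2.027 3.13 2.726
endloop
endfacet

endsolid


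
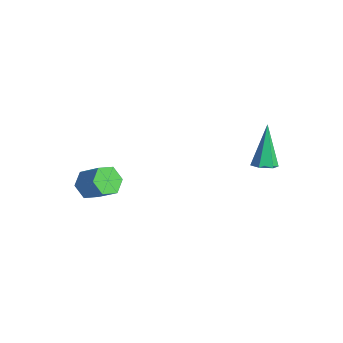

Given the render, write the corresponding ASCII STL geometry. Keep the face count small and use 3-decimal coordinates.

solid 
facet normal 0.392 -0.377 -0.839
outer loop
vertex 2.857 0.913 1.919
vertex 2.302 0.895 1.668
vertex 2.648 1.393 1.606
endloop
endfacet
facet normal 0.735 0.565 0.375
outer loop
vertex 2.857 0.913 1.919
vertex 2.648 1.393 1.606
vertex 1.458 1.705 3.472
endloop
endfacet
facet normal 0.392 -0.377 -0.839
outer loop
vertex 2.648 1.393 1.606
vertex 2.302 0.895 1.668
vertex 2.093 1.375 1.355
endloop
endfacet
facet normal 0.033 0.989 -0.144
outer loop
vertex 2.648 1.393 1.606
vertex 2.093 1.375 1.355
vertex 1.458 1.705 3.472
endloop
endfacet
facet normal 0.393 -0.376 -0.839
outer loop
vertex 2.093 1.375 1.355
vertex 2.302 0.895 1.668
vertex 1.746 0.877 1.416
endloop
endfacet
facet normal -0.796 0.515 -0.319
outer loop
vertex 2.093 1.375 1.355
vertex 1.746 0.877 1.416
vertex 1.458 1.705 3.472
endloop
endfacet
facet normal 0.392 -0.378 -0.839
outer loop
vertex 1.746 0.877 1.416
vertex 2.302 0.895 1.668
vertex 1.955 0.397 1.73
endloop
endfacet
facet normal -0.923 -0.385 0.026
outer loop
vertex 1.746 0.877 1.416
vertex 1.955 0.397 1.73
vertex 1.458 1.705 3.472
endloop
endfacet
facet normal 0.391 -0.377 -0.840
outer loop
vertex 1.955 0.397 1.73
vertex 2.302 0.895 1.668
vertex 2.511 0.415 1.981
endloop
endfacet
facet normal -0.220 -0.809 0.545
outer loop
vertex 1.955 0.397 1.73
vertex 2.511 0.415 1.981
vertex 1.458 1.705 3.472
endloop
endfacet
facet normal 0.392 -0.377 -0.839
outer loop
vertex 2.511 0.415 1.981
vertex 2.302 0.895 1.668
vertex 2.857 0.913 1.919
endloop
endfacet
facet normal 0.609 -0.334 0.719
outer loop
vertex 2.511 0.415 1.981
vertex 2.857 0.913 1.919
vertex 1.458 1.705 3.472
endloop
endfacet
facet normal -0.727 -0.184 -0.661
outer loop
vertex -3.448 -3.845 -2.299
vertex -3.958 -3.986 -1.699
vertex -3.879 -3.245 -1.992
endloop
endfacet
facet normal 0.425 0.635 -0.645
outer loop
vertex -3.448 -3.845 -2.299
vertex -3.879 -3.245 -1.992
vertex -2.372 -3.573 -1.321
endloop
endfacet
facet normal 0.425 0.637 -0.643
outer loop
vertex -2.372 -3.573 -1.321
vertex -3.879 -3.245 -1.992
vertex -2.803 -2.974 -1.013
endloop
endfacet
facet normal 0.727 0.183 0.661
outer loop
vertex -2.372 -3.573 -1.321
vertex -2.803 -2.974 -1.013
vertex -2.882 -3.714 -0.721
endloop
endfacet
facet normal -0.727 -0.184 -0.661
outer loop
vertex -3.879 -3.245 -1.992
vertex -3.958 -3.986 -1.699
vertex -4.389 -3.386 -1.392
endloop
endfacet
facet normal -0.254 0.967 0.011
outer loop
vertex -3.879 -3.245 -1.992
vertex -4.389 -3.386 -1.392
vertex -2.803 -2.974 -1.013
endloop
endfacet
facet normal -0.254 0.967 0.011
outer loop
vertex -2.803 -2.974 -1.013
vertex -4.389 -3.386 -1.392
vertex -3.313 -3.115 -0.413
endloop
endfacet
facet normal 0.727 0.183 0.661
outer loop
vertex -2.803 -2.974 -1.013
vertex -3.313 -3.115 -0.413
vertex -2.882 -3.714 -0.721
endloop
endfacet
facet normal -0.727 -0.184 -0.661
outer loop
vertex -4.389 -3.386 -1.392
vertex -3.958 -3.986 -1.699
vertex -4.468 -4.127 -1.099
endloop
endfacet
facet normal -0.679 0.331 0.655
outer loop
vertex -4.389 -3.386 -1.392
vertex -4.468 -4.127 -1.099
vertex -3.313 -3.115 -0.413
endloop
endfacet
facet normal -0.679 0.331 0.655
outer loop
vertex -3.313 -3.115 -0.413
vertex -4.468 -4.127 -1.099
vertex -3.392 -3.855 -0.121
endloop
endfacet
facet normal 0.727 0.183 0.661
outer loop
vertex -3.313 -3.115 -0.413
vertex -3.392 -3.855 -0.121
vertex -2.882 -3.714 -0.721
endloop
endfacet
facet normal -0.727 -0.183 -0.661
outer loop
vertex -4.468 -4.127 -1.099
vertex -3.958 -3.986 -1.699
vertex -4.037 -4.726 -1.407
endloop
endfacet
facet normal -0.424 -0.637 0.644
outer loop
vertex -4.468 -4.127 -1.099
vertex -4.037 -4.726 -1.407
vertex -3.392 -3.855 -0.121
endloop
endfacet
facet normal -0.426 -0.635 0.644
outer loop
vertex -3.392 -3.855 -0.121
vertex -4.037 -4.726 -1.407
vertex -2.961 -4.455 -0.428
endloop
endfacet
facet normal 0.727 0.184 0.661
outer loop
vertex -3.392 -3.855 -0.121
vertex -2.961 -4.455 -0.428
vertex -2.882 -3.714 -0.721
endloop
endfacet
facet normal -0.727 -0.183 -0.661
outer loop
vertex -4.037 -4.726 -1.407
vertex -3.958 -3.986 -1.699
vertex -3.527 -4.585 -2.007
endloop
endfacet
facet normal 0.254 -0.967 -0.011
outer loop
vertex -4.037 -4.726 -1.407
vertex -3.527 -4.585 -2.007
vertex -2.961 -4.455 -0.428
endloop
endfacet
facet normal 0.254 -0.967 -0.011
outer loop
vertex -2.961 -4.455 -0.428
vertex -3.527 -4.585 -2.007
vertex -2.451 -4.314 -1.028
endloop
endfacet
facet normal 0.727 0.184 0.661
outer loop
vertex -2.961 -4.455 -0.428
vertex -2.451 -4.314 -1.028
vertex -2.882 -3.714 -0.721
endloop
endfacet
facet normal -0.727 -0.183 -0.661
outer loop
vertex -3.527 -4.585 -2.007
vertex -3.958 -3.986 -1.699
vertex -3.448 -3.845 -2.299
endloop
endfacet
facet normal 0.679 -0.331 -0.655
outer loop
vertex -3.527 -4.585 -2.007
vertex -3.448 -3.845 -2.299
vertex -2.451 -4.314 -1.028
endloop
endfacet
facet normal 0.679 -0.331 -0.655
outer loop
vertex -2.451 -4.314 -1.028
vertex -3.448 -3.845 -2.299
vertex -2.372 -3.573 -1.321
endloop
endfacet
facet normal 0.727 0.184 0.661
outer loop
vertex -2.451 -4.314 -1.028
vertex -2.372 -3.573 -1.321
vertex -2.882 -3.714 -0.721
endloop
endfacet

endsolid


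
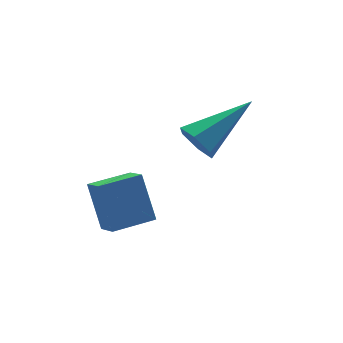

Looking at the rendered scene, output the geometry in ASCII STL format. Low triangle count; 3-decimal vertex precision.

solid 
facet normal -0.999 -0.007 -0.032
outer loop
vertex 0.422 1.411 -2.602
vertex 0.431 2.193 -3.068
vertex 0.47 0.617 -3.932
endloop
endfacet
facet normal -0.009 -0.859 0.512
outer loop
vertex 1.769 0.627 -3.892
vertex 0.422 1.411 -2.602
vertex 0.47 0.617 -3.932
endloop
endfacet
facet normal -1.000 -0.008 -0.031
outer loop
vertex 0.47 0.617 -3.932
vertex 0.431 2.193 -3.068
vertex 0.478 1.399 -4.398
endloop
endfacet
facet normal 0.030 -0.512 -0.859
outer loop
vertex 0.478 1.399 -4.398
vertex 1.769 0.627 -3.892
vertex 0.47 0.617 -3.932
endloop
endfacet
facet normal -0.030 0.512 0.858
outer loop
vertex 0.422 1.411 -2.602
vertex 1.73 2.203 -3.028
vertex 0.431 2.193 -3.068
endloop
endfacet
facet normal -0.009 -0.859 0.512
outer loop
vertex 1.722 1.421 -2.562
vertex 0.422 1.411 -2.602
vertex 1.769 0.627 -3.892
endloop
endfacet
facet normal -0.030 0.512 0.859
outer loop
vertex 1.722 1.421 -2.562
vertex 1.73 2.203 -3.028
vertex 0.422 1.411 -2.602
endloop
endfacet
facet normal 0.009 0.859 -0.512
outer loop
vertex 0.431 2.193 -3.068
vertex 1.73 2.203 -3.028
vertex 0.478 1.399 -4.398
endloop
endfacet
facet normal 0.030 -0.512 -0.858
outer loop
vertex 1.778 1.409 -4.358
vertex 1.769 0.627 -3.892
vertex 0.478 1.399 -4.398
endloop
endfacet
facet normal 0.009 0.859 -0.512
outer loop
vertex 0.478 1.399 -4.398
vertex 1.73 2.203 -3.028
vertex 1.778 1.409 -4.358
endloop
endfacet
facet normal 0.999 0.007 0.031
outer loop
vertex 1.778 1.409 -4.358
vertex 1.722 1.421 -2.562
vertex 1.769 0.627 -3.892
endloop
endfacet
facet normal 0.999 0.008 0.031
outer loop
vertex 1.73 2.203 -3.028
vertex 1.722 1.421 -2.562
vertex 1.778 1.409 -4.358
endloop
endfacet
facet normal -0.881 -0.132 -0.454
outer loop
vertex 3.073 -0.088 -1.302
vertex 2.768 0.245 -0.807
vertex 2.995 0.576 -1.343
endloop
endfacet
facet normal 0.682 0.035 -0.730
outer loop
vertex 3.073 -0.088 -1.302
vertex 2.995 0.576 -1.343
vertex 4.572 0.515 0.127
endloop
endfacet
facet normal -0.881 -0.133 -0.455
outer loop
vertex 2.995 0.576 -1.343
vertex 2.768 0.245 -0.807
vertex 2.689 0.909 -0.848
endloop
endfacet
facet normal 0.364 0.861 -0.355
outer loop
vertex 2.995 0.576 -1.343
vertex 2.689 0.909 -0.848
vertex 4.572 0.515 0.127
endloop
endfacet
facet normal -0.880 -0.133 -0.455
outer loop
vertex 2.689 0.909 -0.848
vertex 2.768 0.245 -0.807
vertex 2.462 0.577 -0.312
endloop
endfacet
facet normal -0.079 0.862 0.501
outer loop
vertex 2.689 0.909 -0.848
vertex 2.462 0.577 -0.312
vertex 4.572 0.515 0.127
endloop
endfacet
facet normal -0.880 -0.132 -0.456
outer loop
vertex 2.462 0.577 -0.312
vertex 2.768 0.245 -0.807
vertex 2.54 -0.087 -0.271
endloop
endfacet
facet normal -0.203 0.037 0.979
outer loop
vertex 2.462 0.577 -0.312
vertex 2.54 -0.087 -0.271
vertex 4.572 0.515 0.127
endloop
endfacet
facet normal -0.880 -0.132 -0.456
outer loop
vertex 2.54 -0.087 -0.271
vertex 2.768 0.245 -0.807
vertex 2.846 -0.419 -0.766
endloop
endfacet
facet normal 0.116 -0.790 0.602
outer loop
vertex 2.54 -0.087 -0.271
vertex 2.846 -0.419 -0.766
vertex 4.572 0.515 0.127
endloop
endfacet
facet normal -0.881 -0.132 -0.454
outer loop
vertex 2.846 -0.419 -0.766
vertex 2.768 0.245 -0.807
vertex 3.073 -0.088 -1.302
endloop
endfacet
facet normal 0.558 -0.791 -0.252
outer loop
vertex 2.846 -0.419 -0.766
vertex 3.073 -0.088 -1.302
vertex 4.572 0.515 0.127
endloop
endfacet

endsolid
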